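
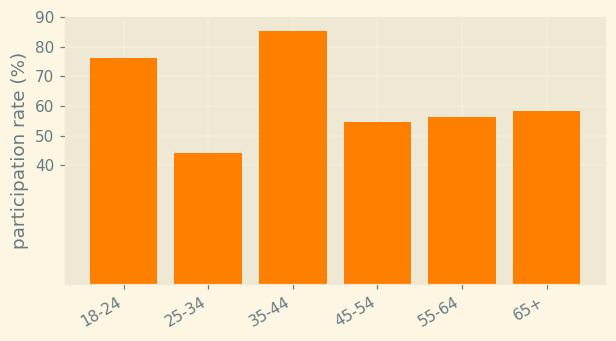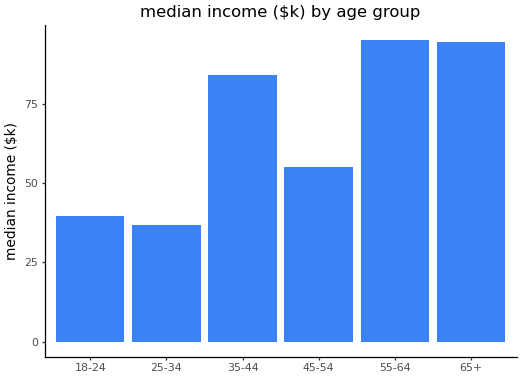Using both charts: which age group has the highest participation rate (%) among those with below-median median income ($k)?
Chart 2 median median income ($k) ≈ 70; below-median age groups: 18-24, 25-34, 45-54. Among those, 18-24 has the highest participation rate (%) (≈ 80).

18-24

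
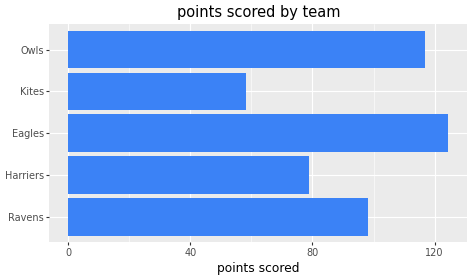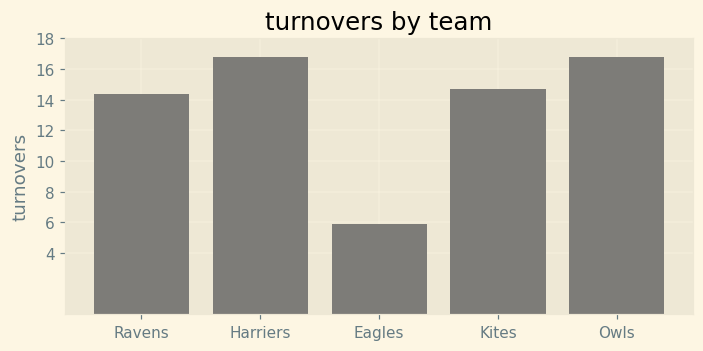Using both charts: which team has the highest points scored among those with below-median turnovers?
Chart 2 median turnovers ≈ 14; below-median teams: Ravens, Eagles. Among those, Eagles has the highest points scored (≈ 120).

Eagles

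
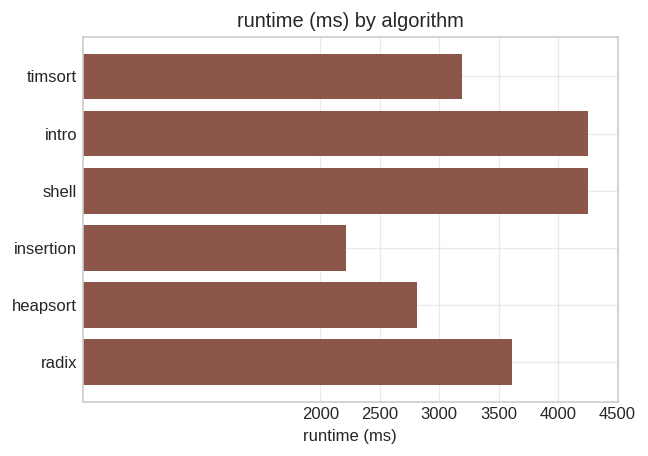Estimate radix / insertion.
≈ 1.75×

radix ≈ 3500, insertion ≈ 2000; 3500/2000 ≈ 1.75.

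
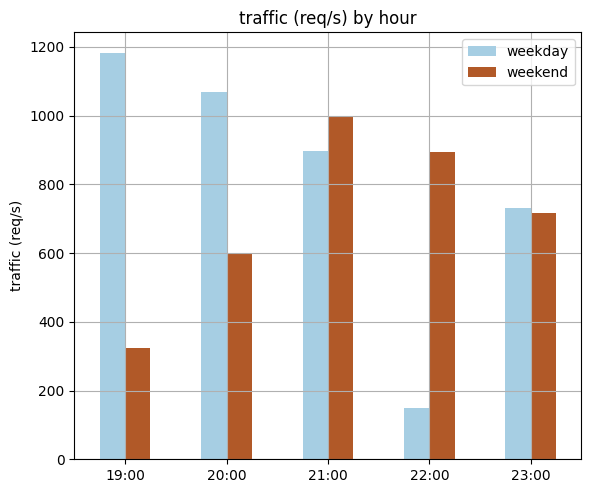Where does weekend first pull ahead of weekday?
21:00

20:00: weekend ≈ 600 vs weekday ≈ 1100 (not yet); 21:00: weekend ≈ 1000 vs weekday ≈ 900 (first crossover).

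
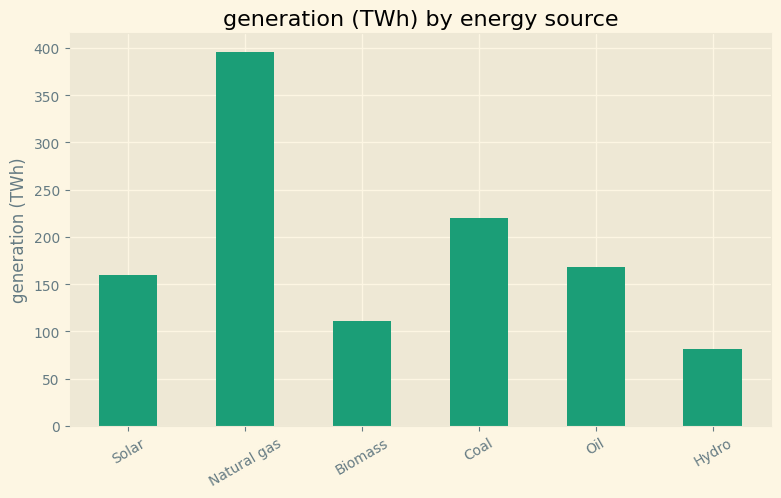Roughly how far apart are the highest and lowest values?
Max Natural gas ≈ 400, min Hydro ≈ 100; range ≈ 300.

≈ 300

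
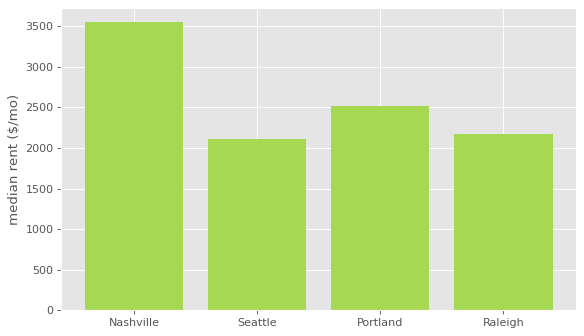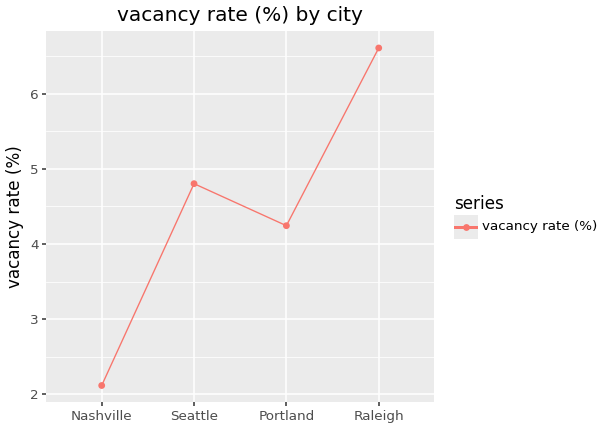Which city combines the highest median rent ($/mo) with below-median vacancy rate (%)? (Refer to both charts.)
Nashville

Chart 2 median vacancy rate (%) ≈ 5; below-median cities: Nashville, Portland. Among those, Nashville has the highest median rent ($/mo) (≈ 3500).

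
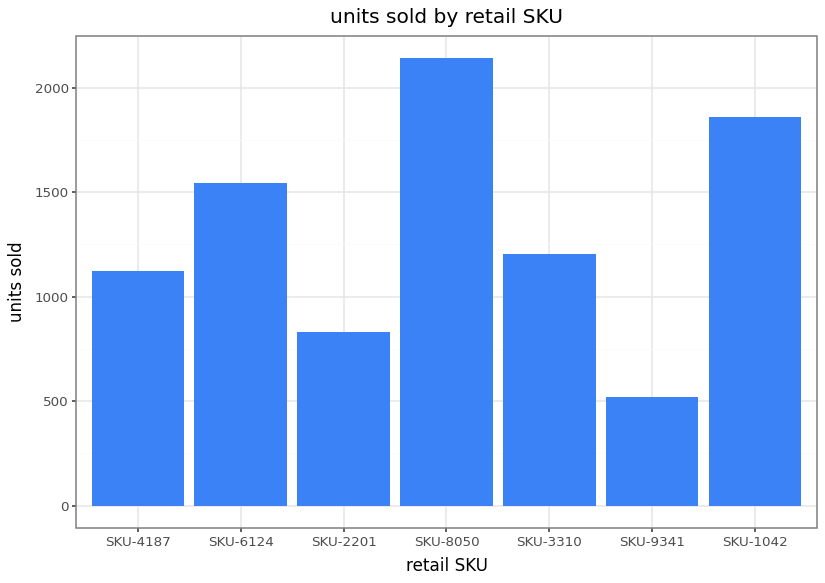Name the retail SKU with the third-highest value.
Top 4: SKU-8050 ≈ 2200, SKU-1042 ≈ 1800, SKU-6124 ≈ 1600, SKU-3310 ≈ 1200.

SKU-6124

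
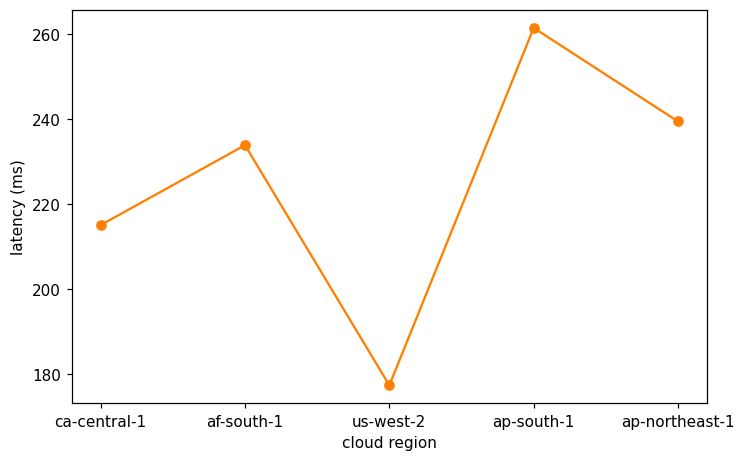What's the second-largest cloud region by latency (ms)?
Top 3: ap-south-1 ≈ 260, ap-northeast-1 ≈ 240, af-south-1 ≈ 230.

ap-northeast-1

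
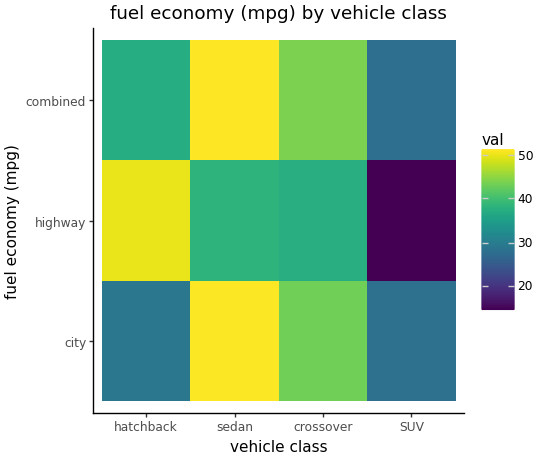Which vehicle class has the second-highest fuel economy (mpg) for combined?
Top 3 for combined: sedan ≈ 50, crossover ≈ 45, hatchback ≈ 35.

crossover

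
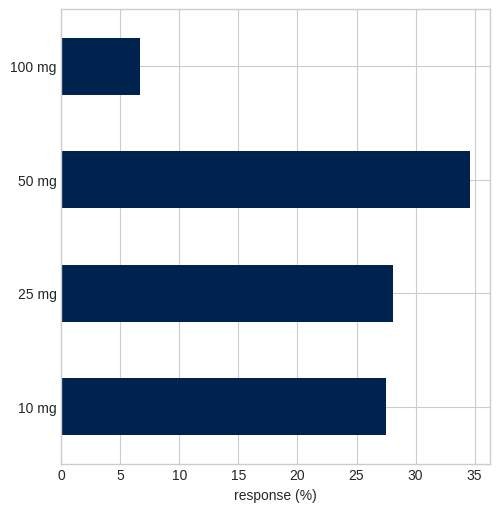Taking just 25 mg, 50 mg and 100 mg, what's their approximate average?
≈ 23

(30 + 35 + 5) / 3 ≈ 23.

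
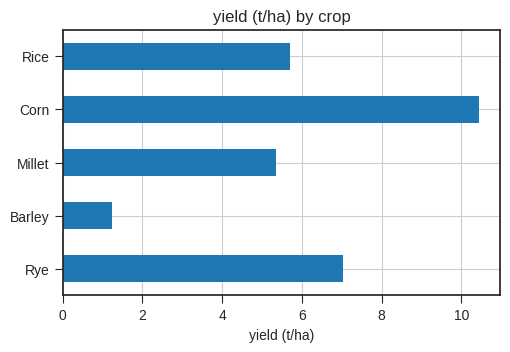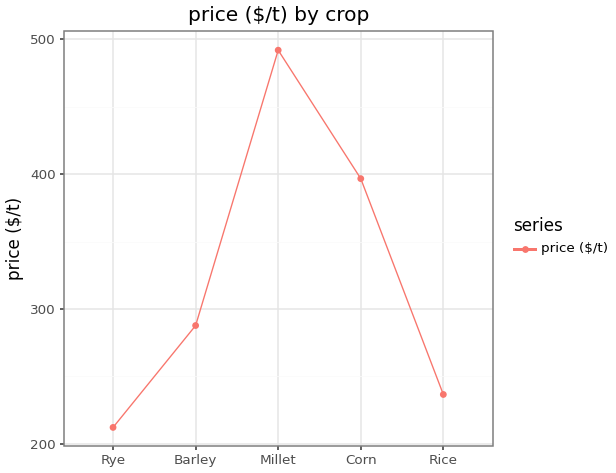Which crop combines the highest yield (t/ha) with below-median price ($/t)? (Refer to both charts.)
Chart 2 median price ($/t) ≈ 300; below-median crops: Rye, Rice. Among those, Rye has the highest yield (t/ha) (≈ 7).

Rye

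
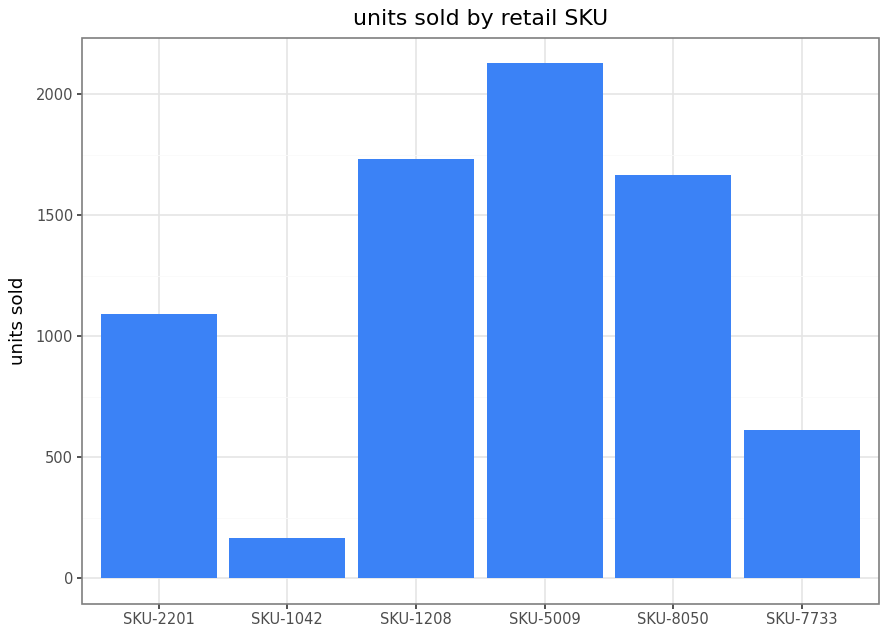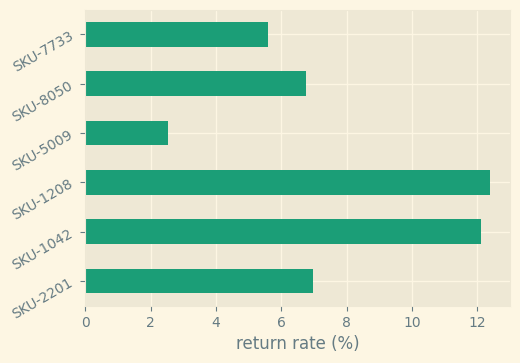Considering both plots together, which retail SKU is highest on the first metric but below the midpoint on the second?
Chart 2 median return rate (%) ≈ 6; below-median retail SKUs: SKU-5009, SKU-8050, SKU-7733. Among those, SKU-5009 has the highest units sold (≈ 2200).

SKU-5009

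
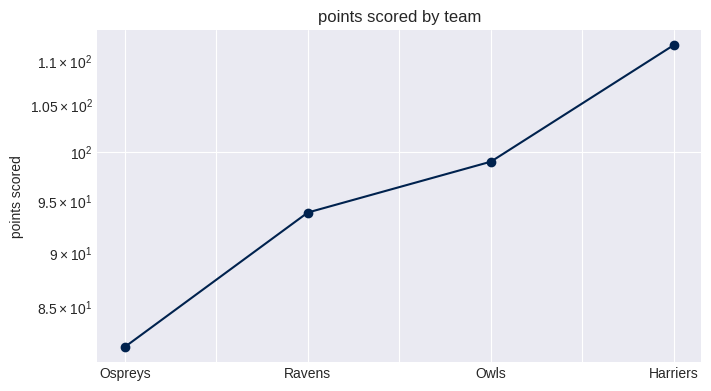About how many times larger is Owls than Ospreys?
Owls ≈ 100, Ospreys ≈ 80; 100/80 ≈ 1.25.

≈ 1.25×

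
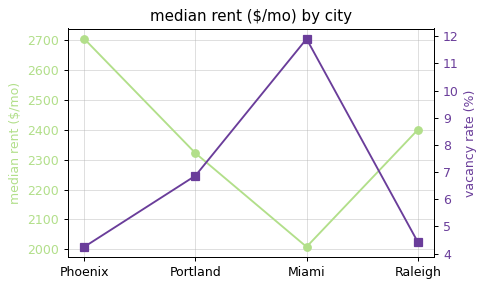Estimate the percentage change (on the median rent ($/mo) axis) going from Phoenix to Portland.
≈ -14.8%

Phoenix ≈ 2700, Portland ≈ 2300; (2300 − 2700) / 2700 ≈ -14.8%.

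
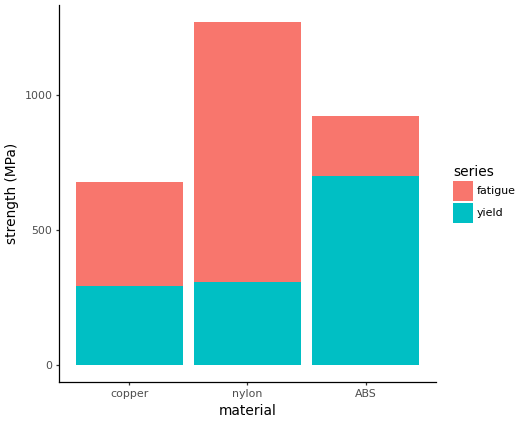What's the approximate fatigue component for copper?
fatigue top ≈ 600, bottom ≈ 200; segment ≈ 400.

≈ 400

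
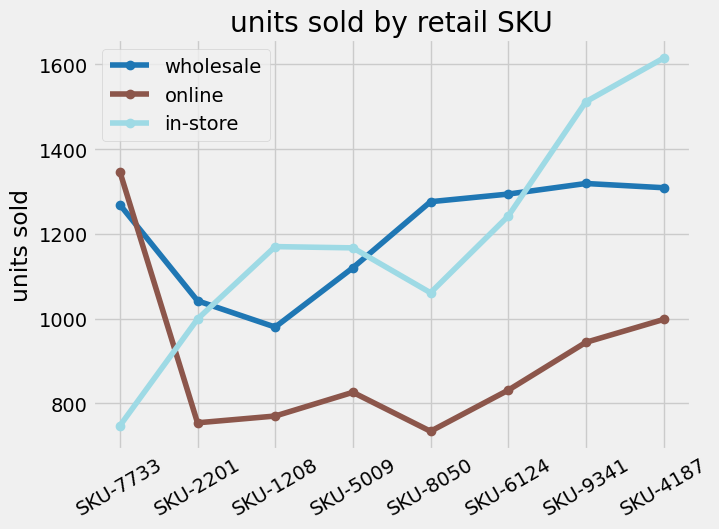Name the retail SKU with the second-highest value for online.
SKU-4187

Top 3 for online: SKU-7733 ≈ 1300, SKU-4187 ≈ 1000, SKU-9341 ≈ 900.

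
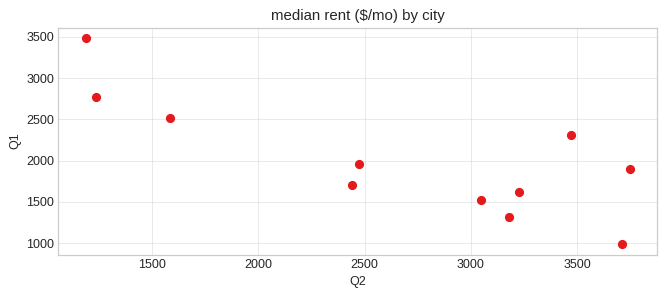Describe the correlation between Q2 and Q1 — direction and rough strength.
Points are negatively correlated; strong (|r| ≈ 0.8).

negative, strong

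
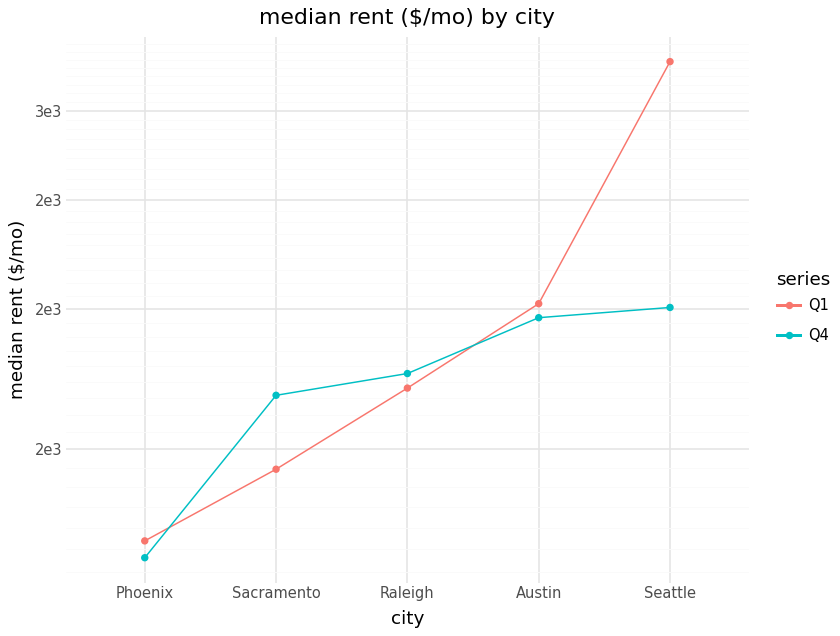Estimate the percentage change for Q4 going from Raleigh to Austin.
≈ +11.1%

Raleigh ≈ 1800, Austin ≈ 2000; (2000 − 1800) / 1800 ≈ +11.1%.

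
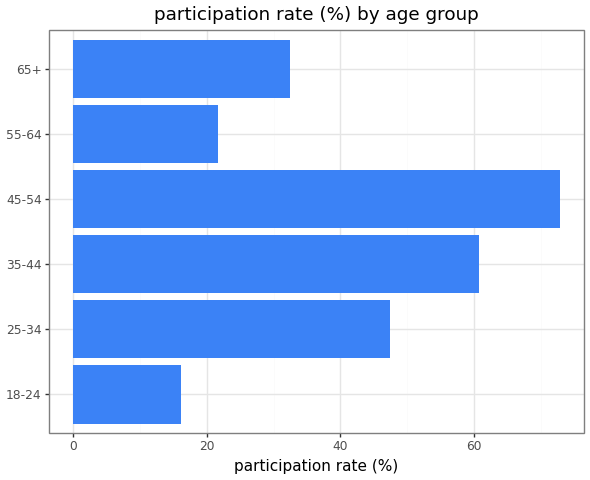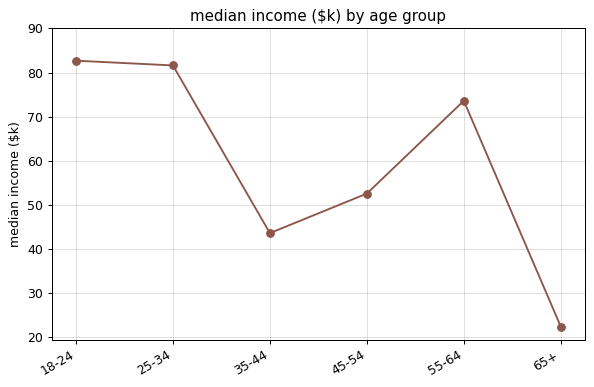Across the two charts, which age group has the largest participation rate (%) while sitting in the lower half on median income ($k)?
Chart 2 median median income ($k) ≈ 60; below-median age groups: 35-44, 45-54, 65+. Among those, 45-54 has the highest participation rate (%) (≈ 70).

45-54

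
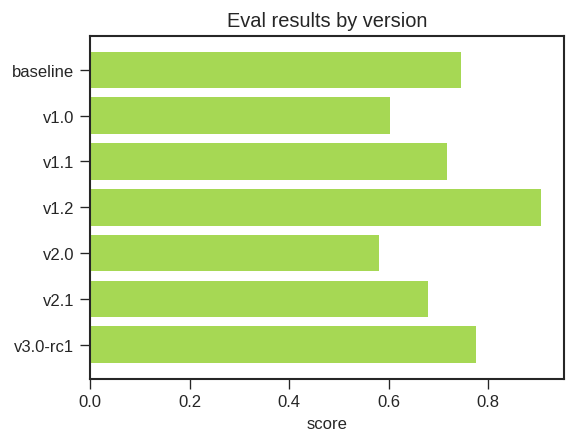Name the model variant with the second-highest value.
Top 3: v1.2 ≈ 0.9, v3.0-rc1 ≈ 0.8, baseline ≈ 0.7.

v3.0-rc1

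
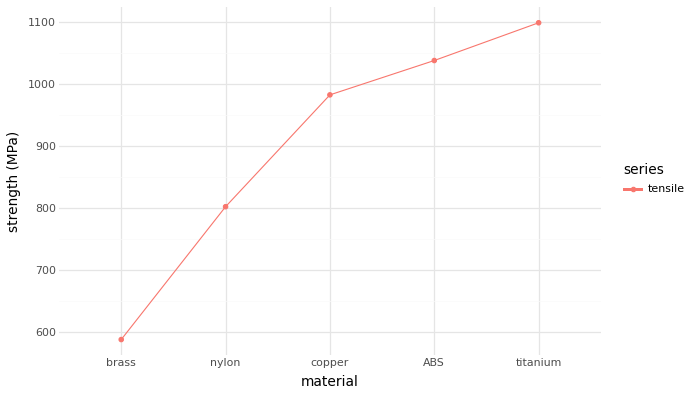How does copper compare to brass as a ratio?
copper ≈ 1000, brass ≈ 600; 1000/600 ≈ 1.67.

≈ 1.67×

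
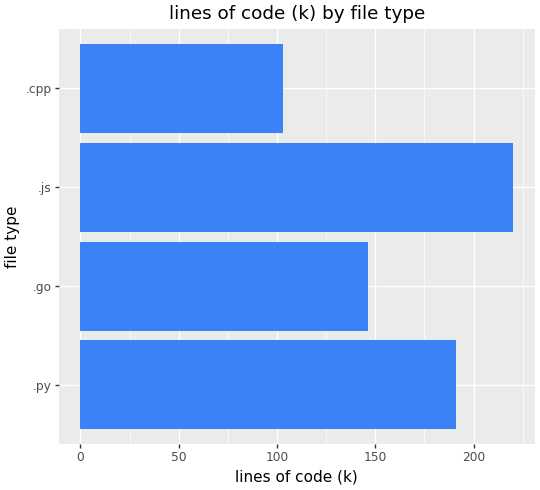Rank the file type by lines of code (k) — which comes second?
.py

Top 3: .js ≈ 220, .py ≈ 200, .go ≈ 140.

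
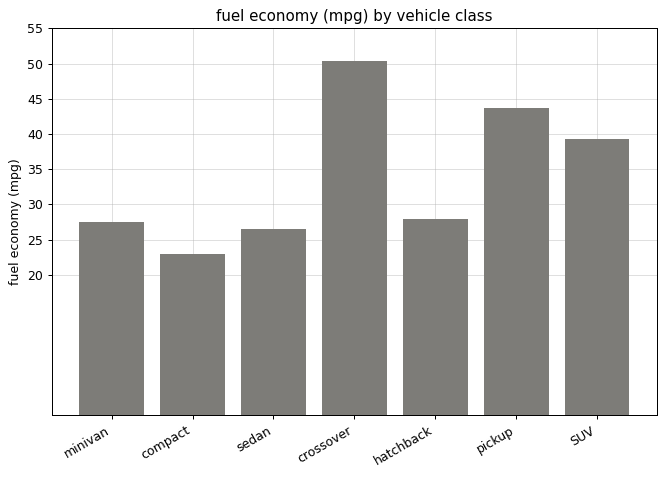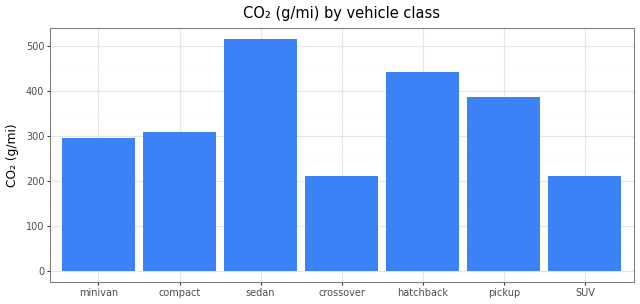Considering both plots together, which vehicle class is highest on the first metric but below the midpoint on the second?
crossover

Chart 2 median CO₂ (g/mi) ≈ 300; below-median vehicle classes: minivan, crossover, SUV. Among those, crossover has the highest fuel economy (mpg) (≈ 50).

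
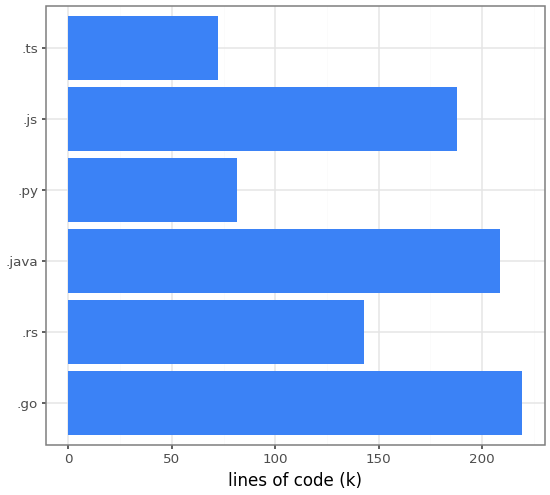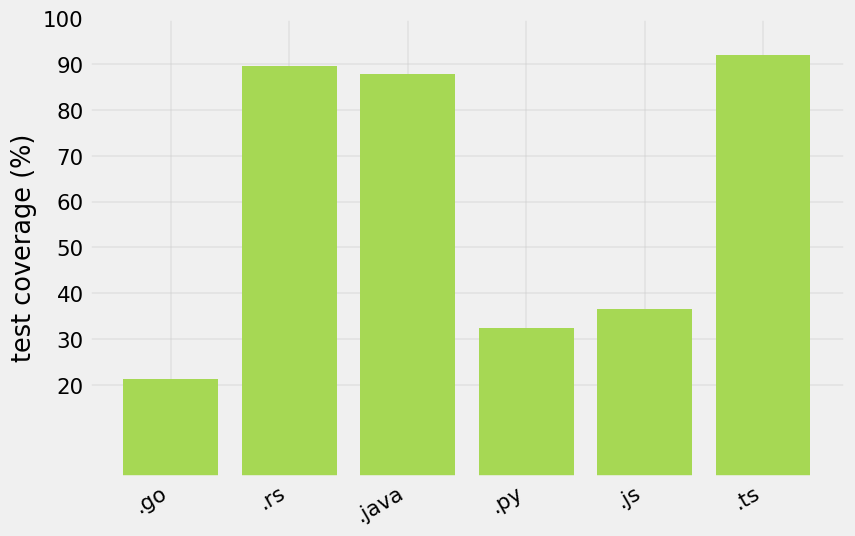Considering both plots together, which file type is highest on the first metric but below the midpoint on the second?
.go

Chart 2 median test coverage (%) ≈ 60; below-median file types: .go, .py, .js. Among those, .go has the highest lines of code (k) (≈ 225).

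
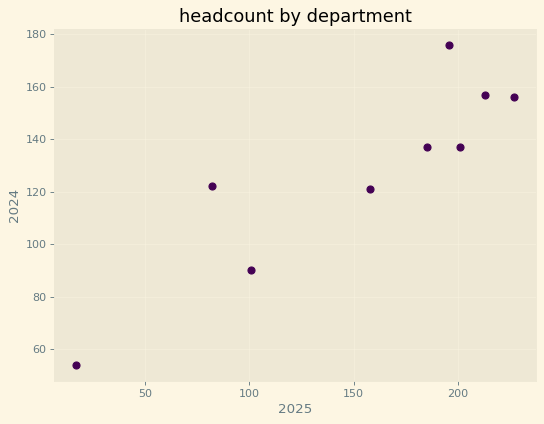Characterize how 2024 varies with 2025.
Points are positively correlated; strong (|r| ≈ 0.9).

positive, strong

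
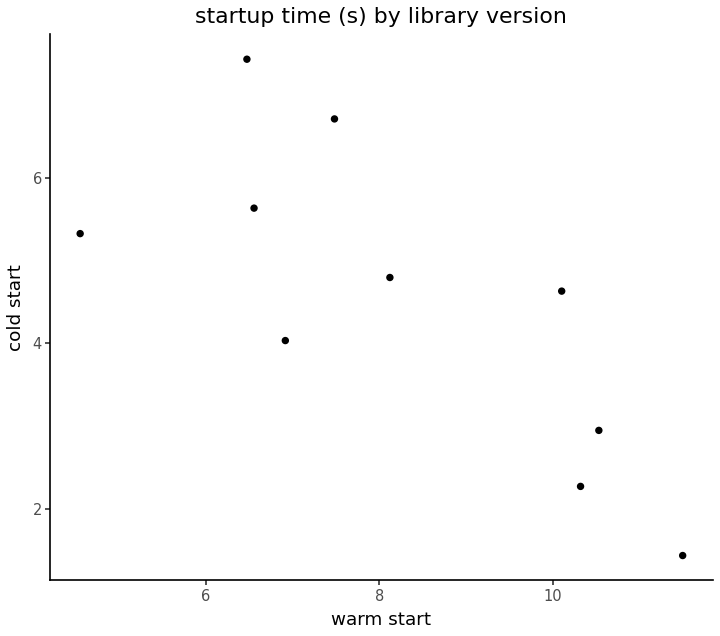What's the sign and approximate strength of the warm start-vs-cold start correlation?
Points are negatively correlated; strong (|r| ≈ 0.8).

negative, strong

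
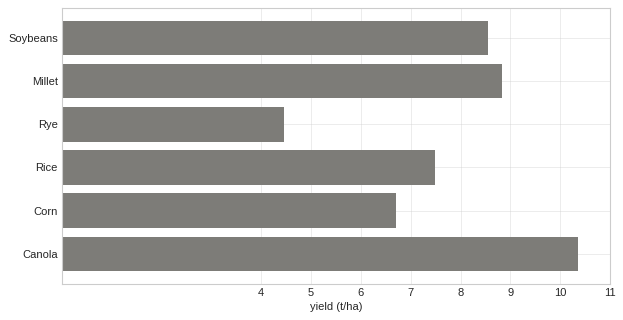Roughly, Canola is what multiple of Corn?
Canola ≈ 10, Corn ≈ 7; 10/7 ≈ 1.43.

≈ 1.43×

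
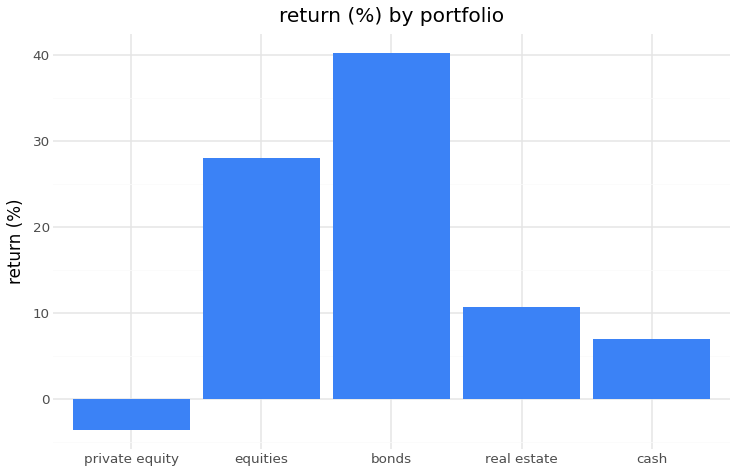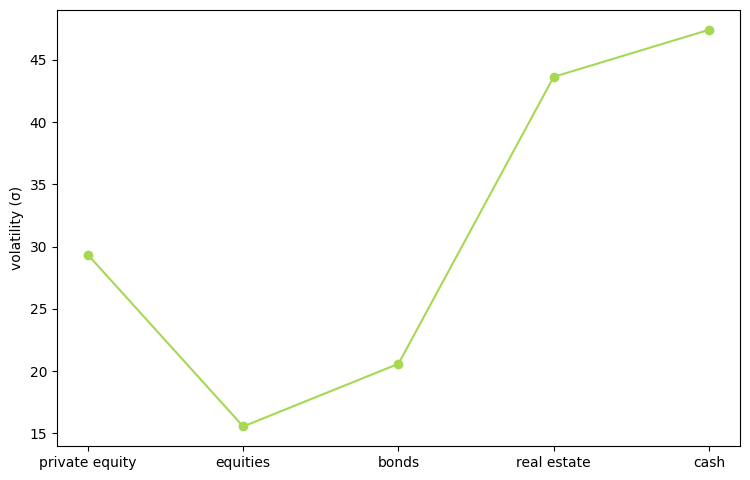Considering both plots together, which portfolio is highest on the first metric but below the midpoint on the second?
Chart 2 median volatility (σ) ≈ 30; below-median portfolios: equities, bonds. Among those, bonds has the highest return (%) (≈ 40).

bonds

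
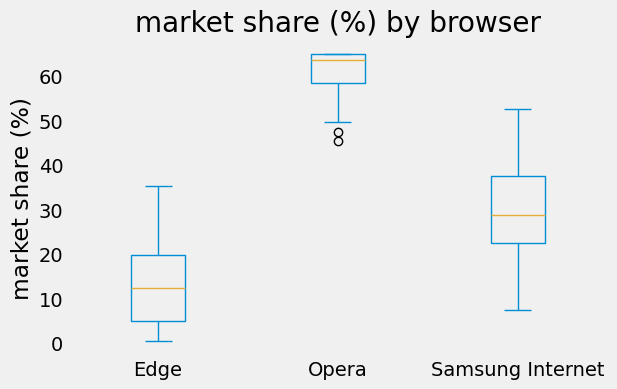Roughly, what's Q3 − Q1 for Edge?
≈ 15

Q3 ≈ 20, Q1 ≈ 5; IQR ≈ 15.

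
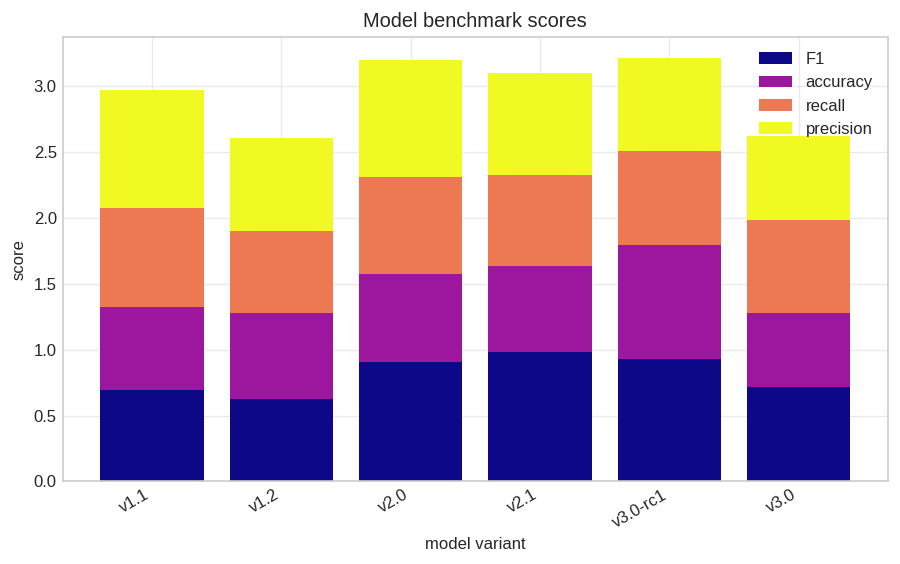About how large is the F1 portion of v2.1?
≈ 1.0

F1 top ≈ 1.0, bottom ≈ 0.0; segment ≈ 1.0.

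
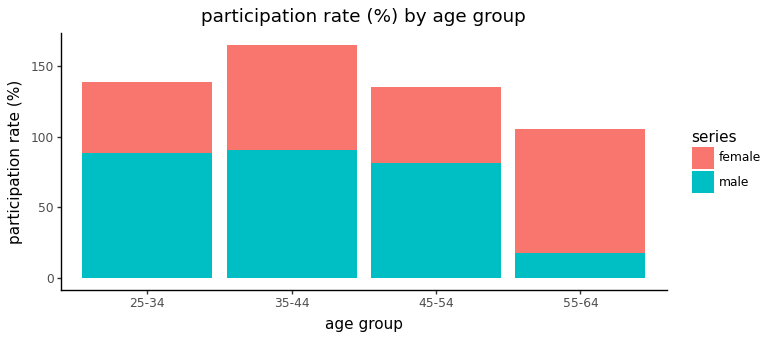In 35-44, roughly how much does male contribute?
≈ 100

male top ≈ 100, bottom ≈ 0; segment ≈ 100.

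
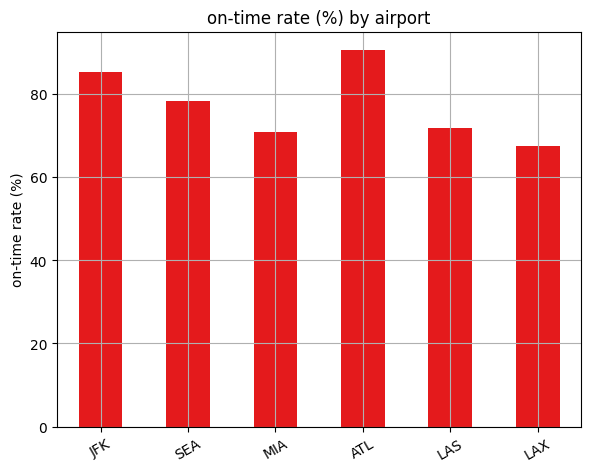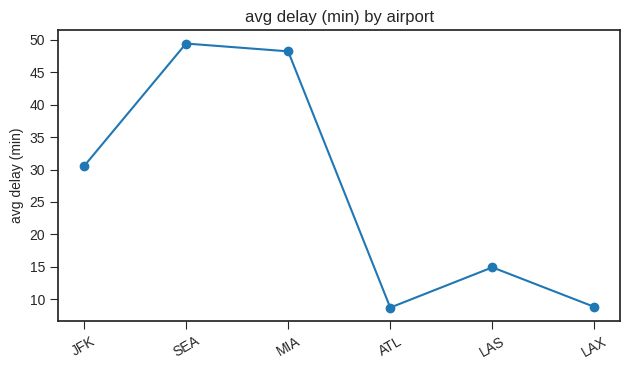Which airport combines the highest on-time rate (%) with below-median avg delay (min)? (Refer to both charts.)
Chart 2 median avg delay (min) ≈ 25; below-median airports: ATL, LAS, LAX. Among those, ATL has the highest on-time rate (%) (≈ 90).

ATL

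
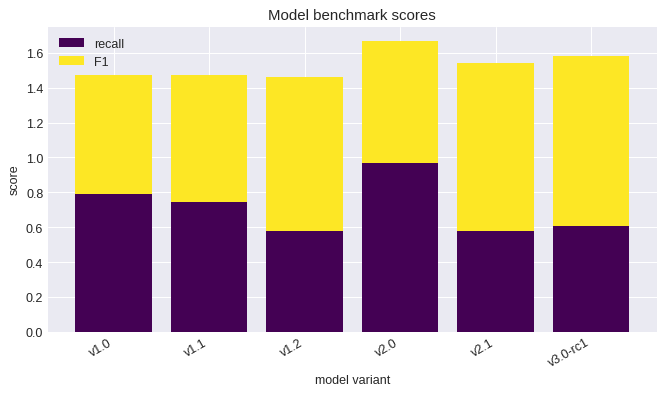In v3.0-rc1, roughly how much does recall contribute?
≈ 0.6

recall top ≈ 0.6, bottom ≈ 0.0; segment ≈ 0.6.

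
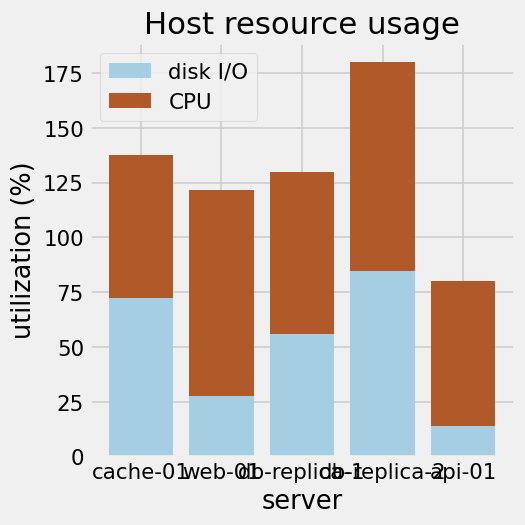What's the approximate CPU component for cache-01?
≈ 60

CPU top ≈ 140, bottom ≈ 80; segment ≈ 60.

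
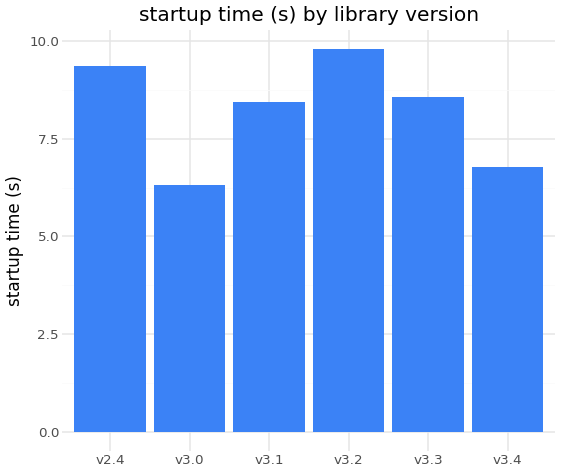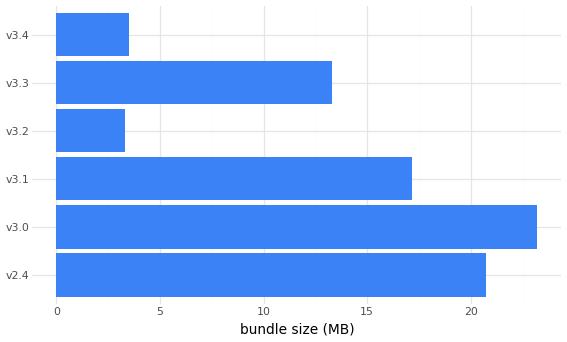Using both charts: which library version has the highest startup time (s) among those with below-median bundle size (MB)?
Chart 2 median bundle size (MB) ≈ 15; below-median library versions: v3.2, v3.3, v3.4. Among those, v3.2 has the highest startup time (s) (≈ 10).

v3.2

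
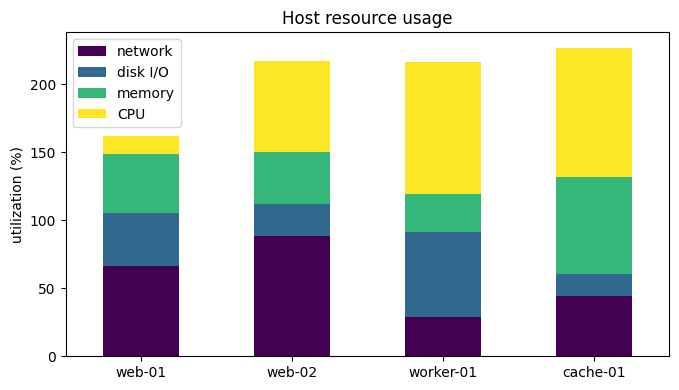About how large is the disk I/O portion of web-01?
≈ 40

disk I/O top ≈ 100, bottom ≈ 60; segment ≈ 40.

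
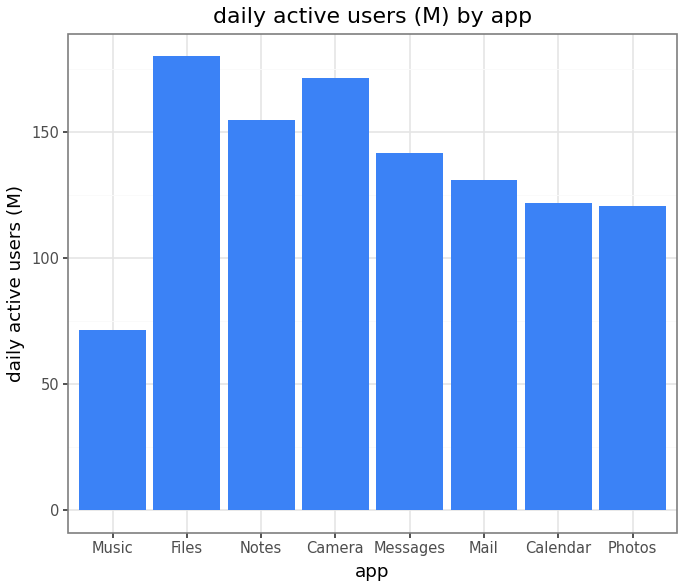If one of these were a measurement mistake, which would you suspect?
Music ≈ 80; the rest sit between ≈ 120 and ≈ 180.

Music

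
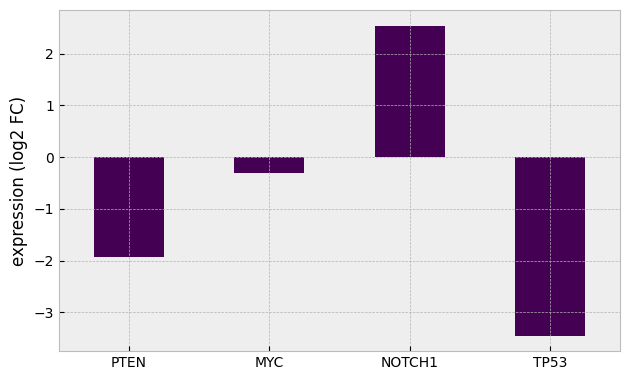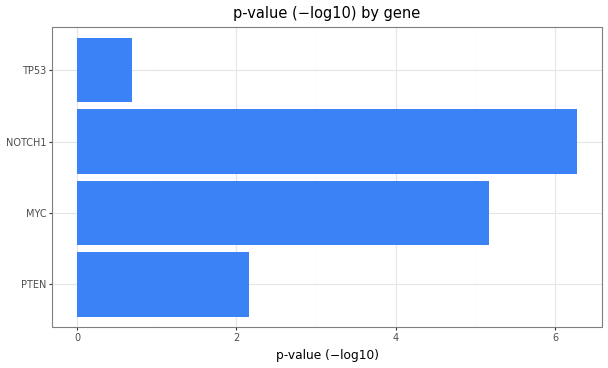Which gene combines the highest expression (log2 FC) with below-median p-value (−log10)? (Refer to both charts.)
Chart 2 median p-value (−log10) ≈ 4; below-median genes: PTEN, TP53. Among those, PTEN has the highest expression (log2 FC) (≈ -2).

PTEN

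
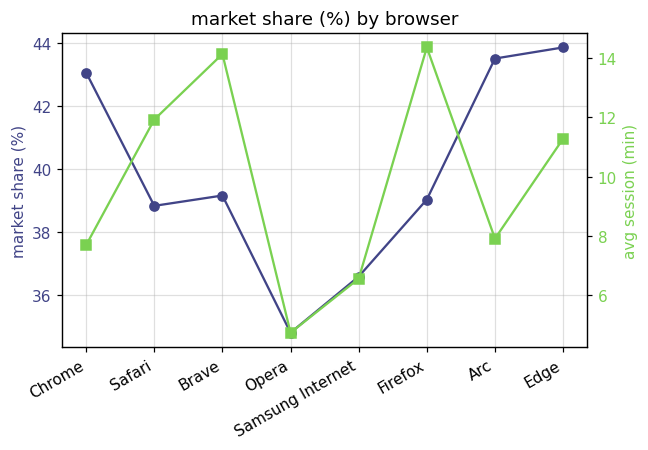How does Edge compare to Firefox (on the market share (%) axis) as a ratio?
Edge ≈ 44, Firefox ≈ 39; 44/39 ≈ 1.13.

≈ 1.13×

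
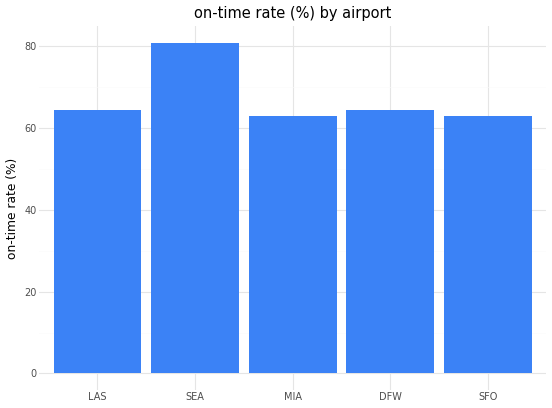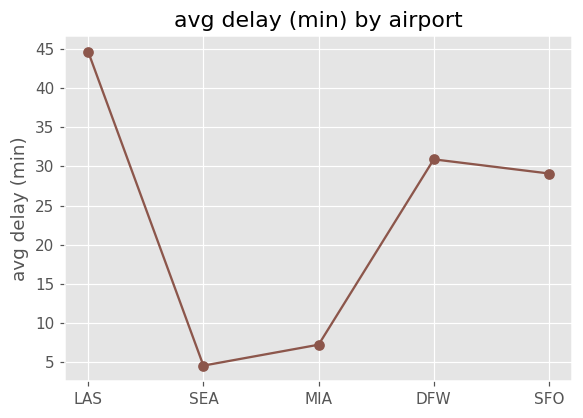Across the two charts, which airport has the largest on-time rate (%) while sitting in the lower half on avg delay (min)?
Chart 2 median avg delay (min) ≈ 30; below-median airports: SEA, MIA. Among those, SEA has the highest on-time rate (%) (≈ 80).

SEA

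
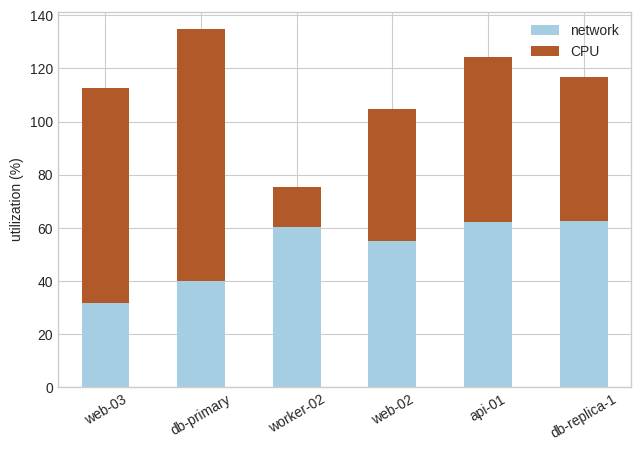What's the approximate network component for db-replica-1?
≈ 60

network top ≈ 60, bottom ≈ 0; segment ≈ 60.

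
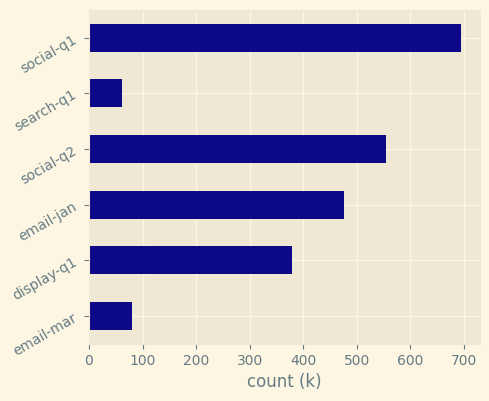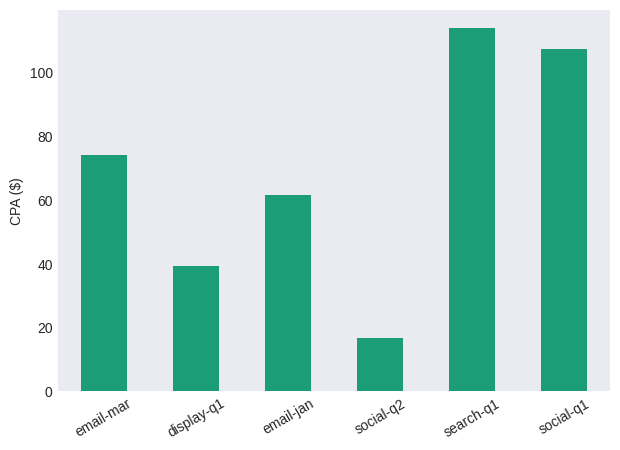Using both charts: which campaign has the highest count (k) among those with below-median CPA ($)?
Chart 2 median CPA ($) ≈ 60; below-median campaigns: display-q1, email-jan, social-q2. Among those, social-q2 has the highest count (k) (≈ 600).

social-q2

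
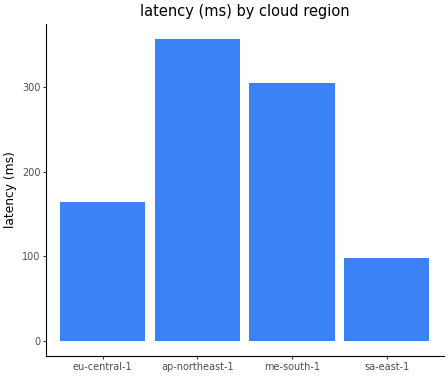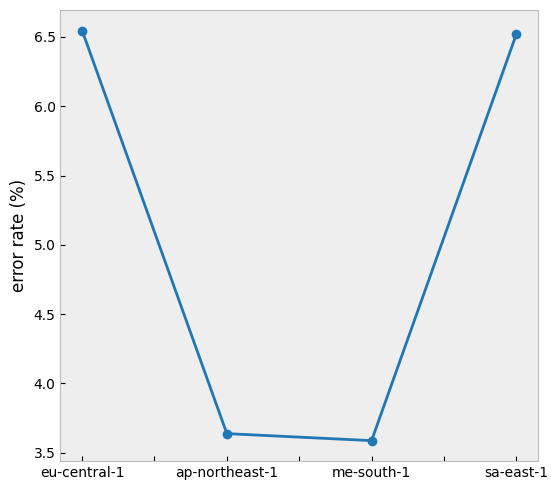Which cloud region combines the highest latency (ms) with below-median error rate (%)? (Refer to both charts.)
ap-northeast-1

Chart 2 median error rate (%) ≈ 5; below-median cloud regions: ap-northeast-1, me-south-1. Among those, ap-northeast-1 has the highest latency (ms) (≈ 350).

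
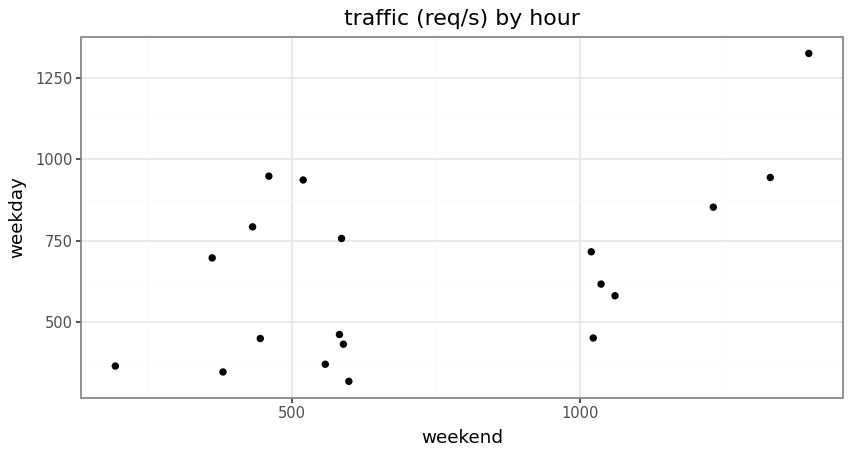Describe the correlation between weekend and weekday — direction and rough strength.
positive, moderate

Points are positively correlated; moderate (|r| ≈ 0.5).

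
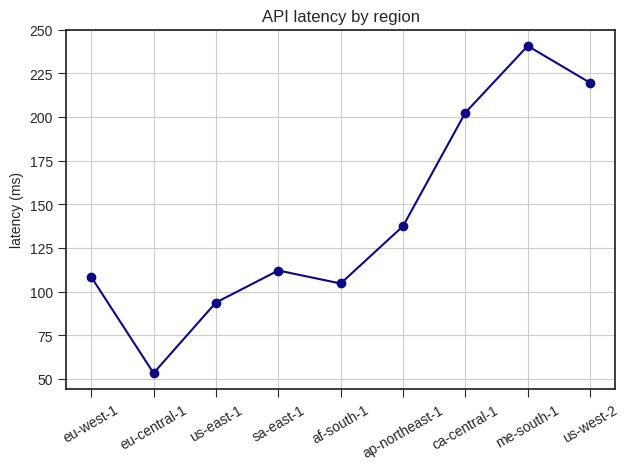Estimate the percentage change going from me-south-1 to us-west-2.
me-south-1 ≈ 240, us-west-2 ≈ 220; (220 − 240) / 240 ≈ -8.3%.

≈ -8.3%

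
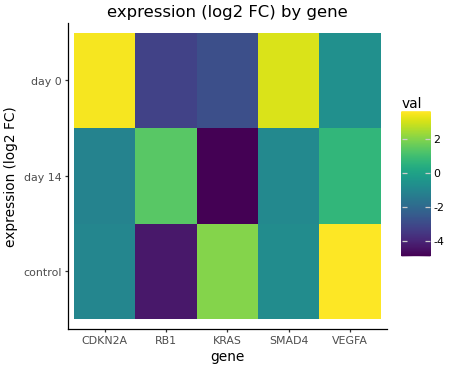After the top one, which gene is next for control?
Top 3 for control: VEGFA ≈ 4, KRAS ≈ 2, SMAD4 ≈ -1.

KRAS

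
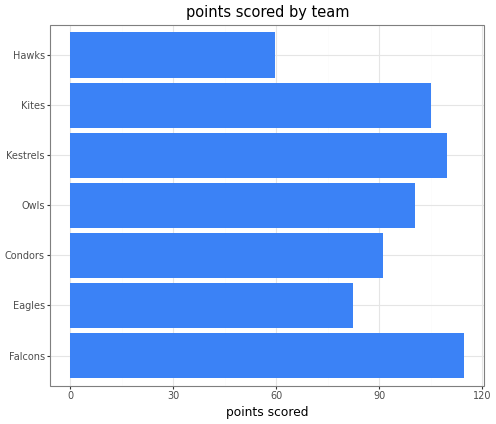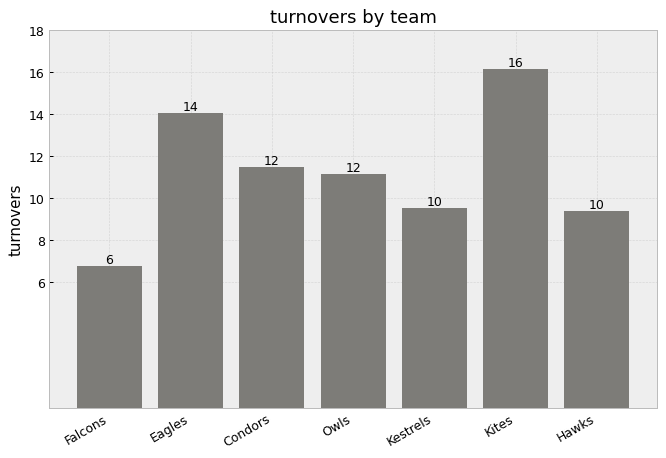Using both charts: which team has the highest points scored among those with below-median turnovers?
Chart 2 median turnovers ≈ 12; below-median teams: Falcons, Kestrels, Hawks. Among those, Falcons has the highest points scored (≈ 120).

Falcons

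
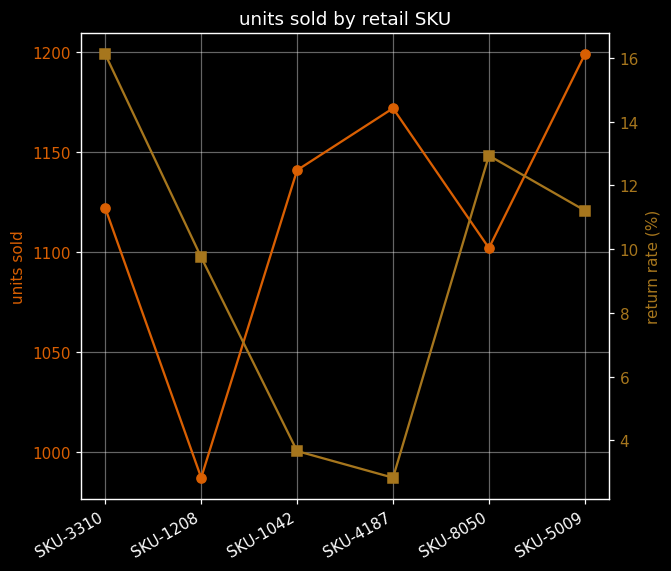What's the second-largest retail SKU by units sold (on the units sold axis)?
Top 3 (on the units sold axis): SKU-5009 ≈ 1200, SKU-4187 ≈ 1180, SKU-1042 ≈ 1140.

SKU-4187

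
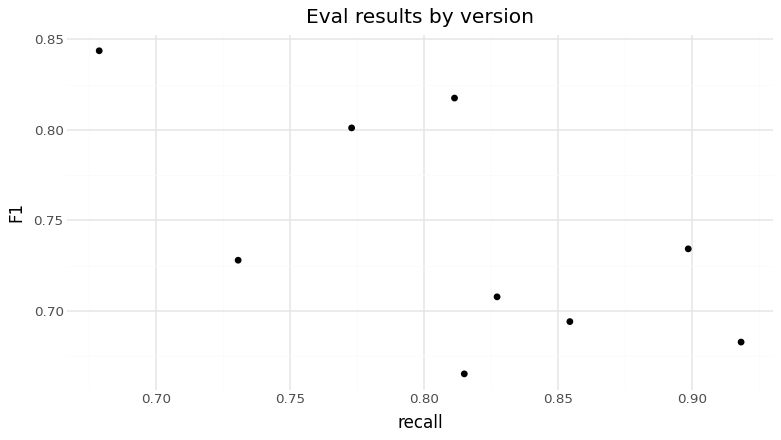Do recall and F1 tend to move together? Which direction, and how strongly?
negative, moderate

Points are negatively correlated; moderate (|r| ≈ 0.6).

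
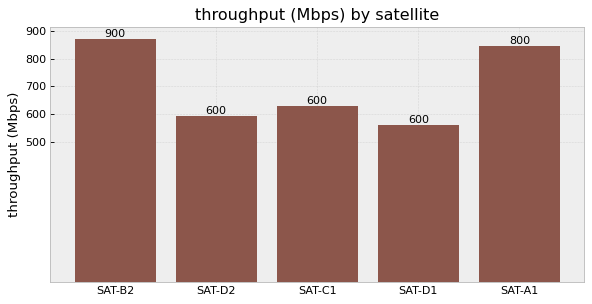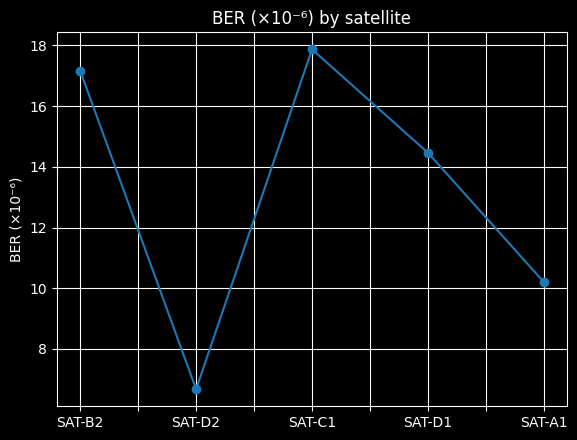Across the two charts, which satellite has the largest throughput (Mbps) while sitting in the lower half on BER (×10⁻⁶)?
SAT-A1

Chart 2 median BER (×10⁻⁶) ≈ 14; below-median satellites: SAT-D2, SAT-A1. Among those, SAT-A1 has the highest throughput (Mbps) (≈ 800).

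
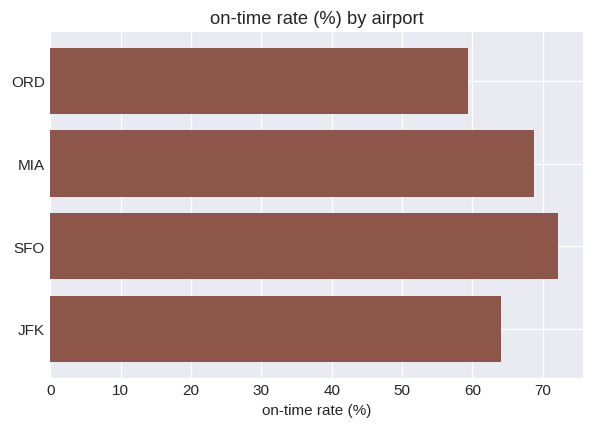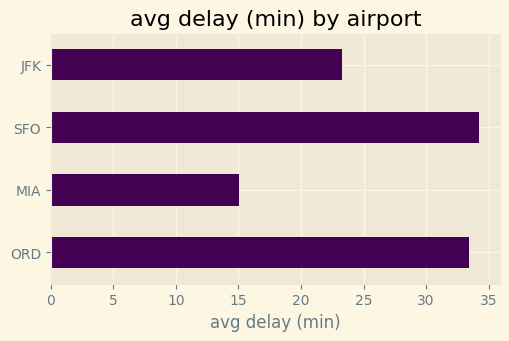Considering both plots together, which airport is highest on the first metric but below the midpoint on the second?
Chart 2 median avg delay (min) ≈ 30; below-median airports: MIA, JFK. Among those, MIA has the highest on-time rate (%) (≈ 70).

MIA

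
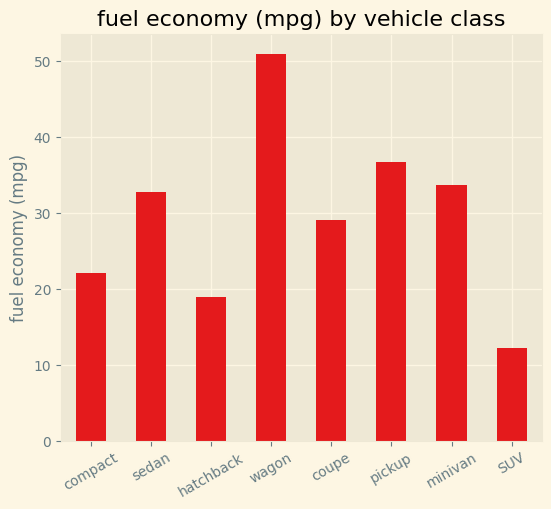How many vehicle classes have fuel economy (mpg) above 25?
5

Above 25: sedan, wagon, coupe, pickup, minivan.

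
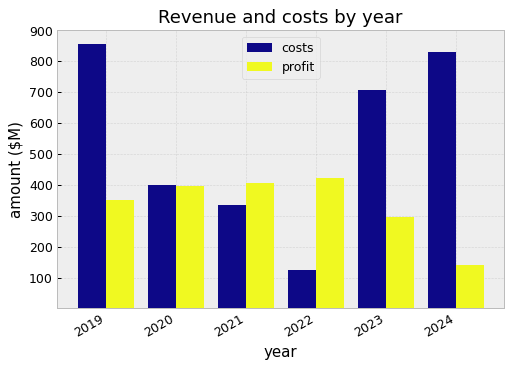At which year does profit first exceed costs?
2021

2020: profit ≈ 400 vs costs ≈ 400 (not yet); 2021: profit ≈ 400 vs costs ≈ 300 (first crossover).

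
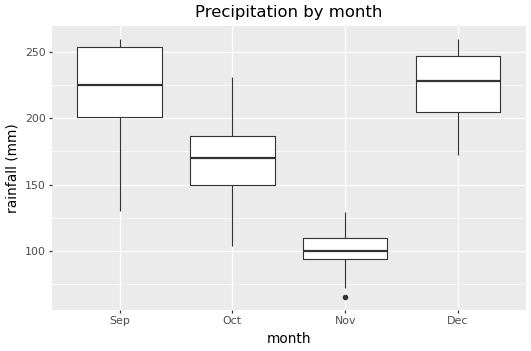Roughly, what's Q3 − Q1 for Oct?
Q3 ≈ 180, Q1 ≈ 140; IQR ≈ 40.

≈ 40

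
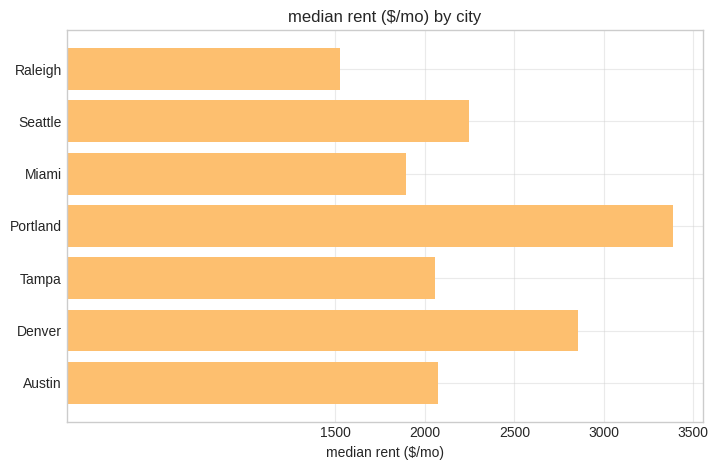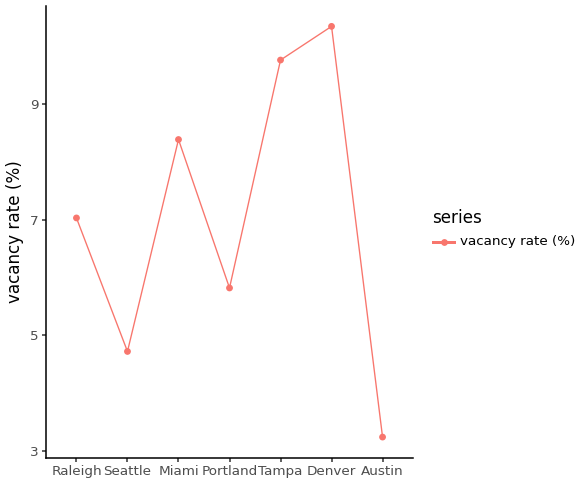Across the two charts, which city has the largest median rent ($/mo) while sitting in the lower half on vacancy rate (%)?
Portland

Chart 2 median vacancy rate (%) ≈ 7; below-median cities: Seattle, Portland, Austin. Among those, Portland has the highest median rent ($/mo) (≈ 3500).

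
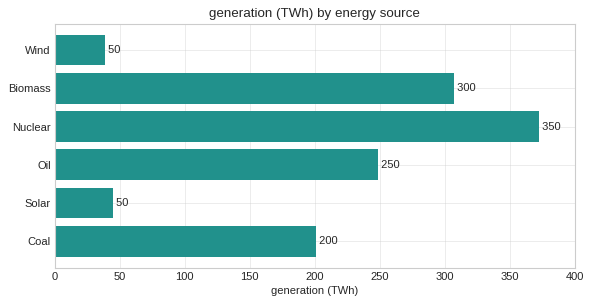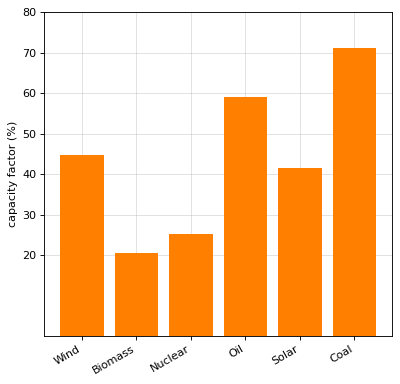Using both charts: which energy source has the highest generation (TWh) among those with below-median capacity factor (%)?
Nuclear

Chart 2 median capacity factor (%) ≈ 40; below-median energy sources: Biomass, Nuclear, Solar. Among those, Nuclear has the highest generation (TWh) (≈ 350).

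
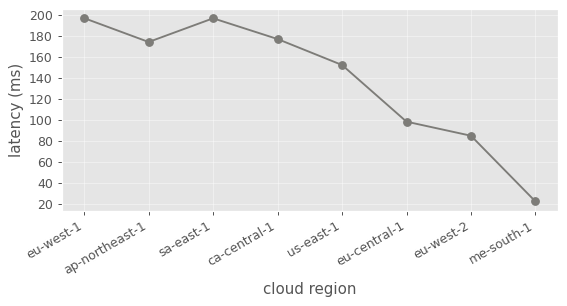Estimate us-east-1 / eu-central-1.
us-east-1 ≈ 160, eu-central-1 ≈ 100; 160/100 ≈ 1.6.

≈ 1.6×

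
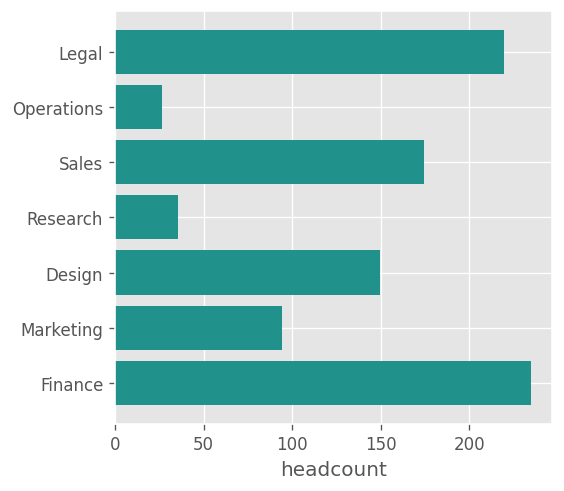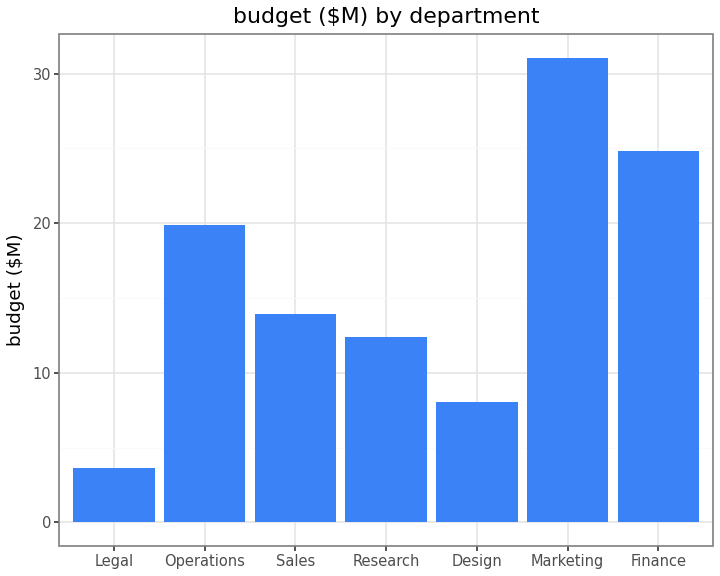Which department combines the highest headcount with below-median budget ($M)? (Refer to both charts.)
Chart 2 median budget ($M) ≈ 15; below-median departments: Legal, Research, Design. Among those, Legal has the highest headcount (≈ 225).

Legal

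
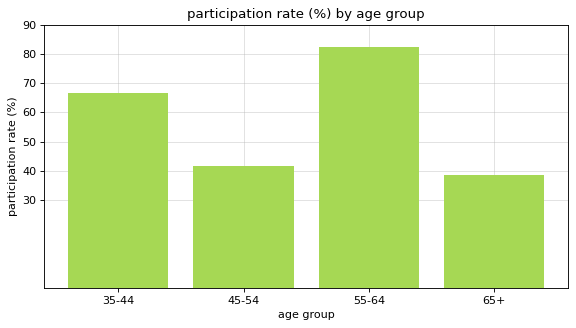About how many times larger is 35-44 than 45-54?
≈ 1.75×

35-44 ≈ 70, 45-54 ≈ 40; 70/40 ≈ 1.75.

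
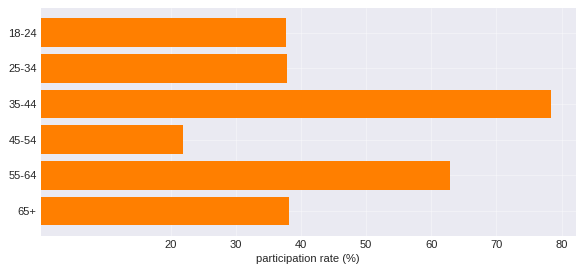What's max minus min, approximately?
Max 35-44 ≈ 80, min 45-54 ≈ 20; range ≈ 60.

≈ 60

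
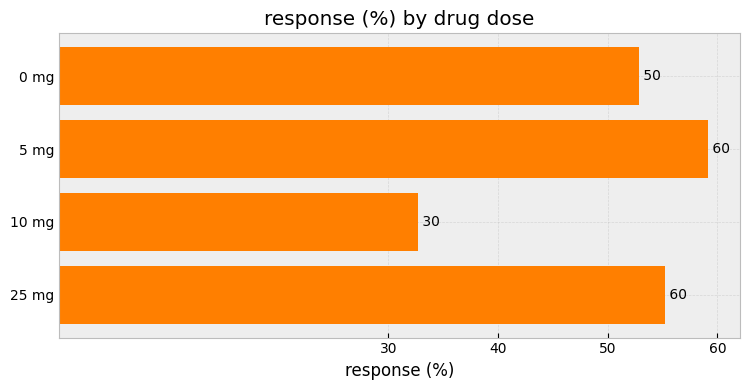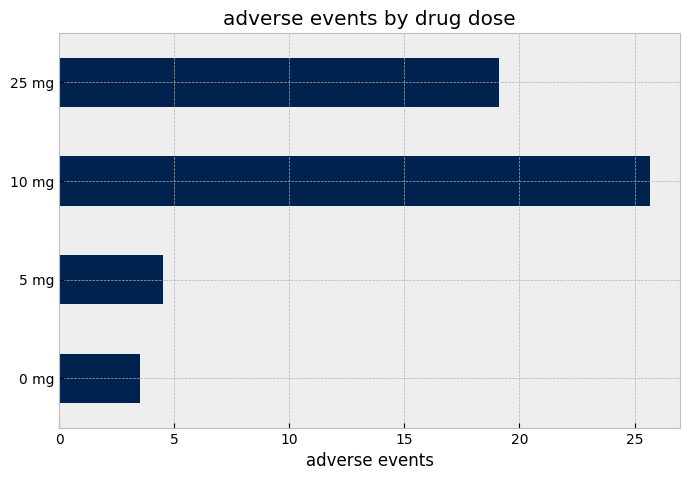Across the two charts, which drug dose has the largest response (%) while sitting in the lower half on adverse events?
Chart 2 median adverse events ≈ 10; below-median drug doses: 0 mg, 5 mg. Among those, 5 mg has the highest response (%) (≈ 60).

5 mg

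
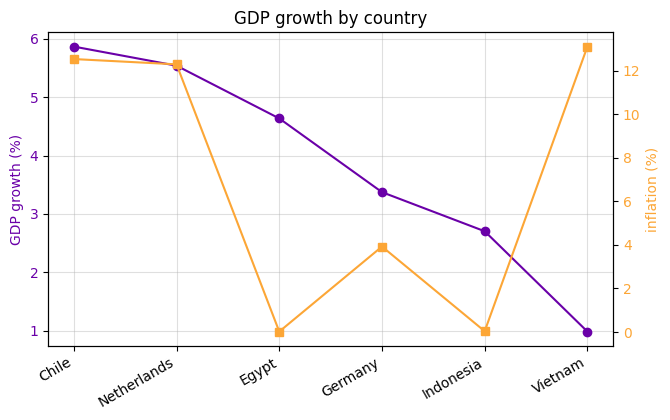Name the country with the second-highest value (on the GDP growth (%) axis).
Top 3 (on the GDP growth (%) axis): Chile ≈ 6.0, Netherlands ≈ 5.5, Egypt ≈ 4.5.

Netherlands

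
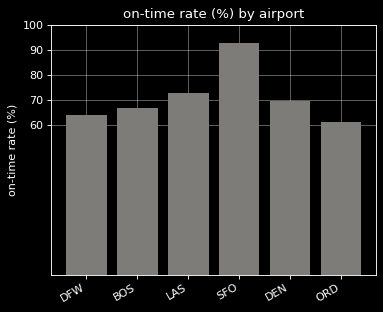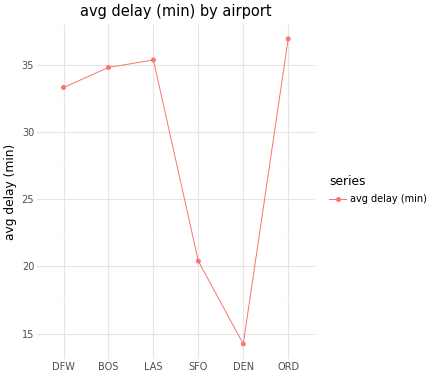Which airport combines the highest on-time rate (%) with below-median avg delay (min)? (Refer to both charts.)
SFO

Chart 2 median avg delay (min) ≈ 35; below-median airports: DFW, SFO, DEN. Among those, SFO has the highest on-time rate (%) (≈ 90).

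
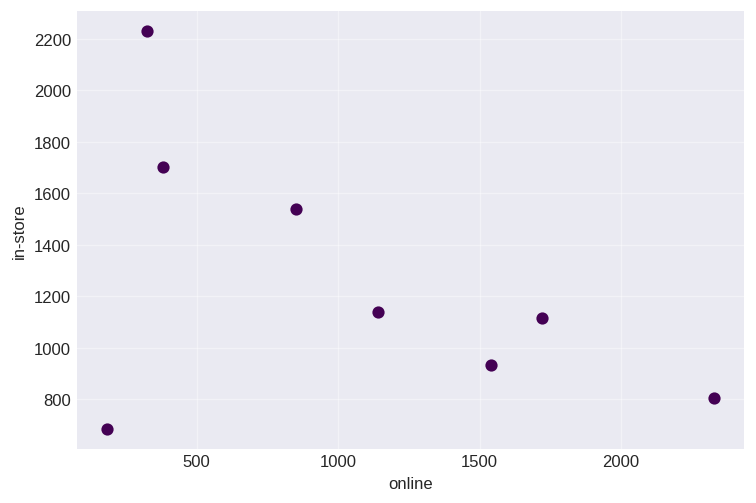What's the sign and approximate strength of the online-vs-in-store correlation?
negative, moderate

Points are negatively correlated; moderate (|r| ≈ 0.5).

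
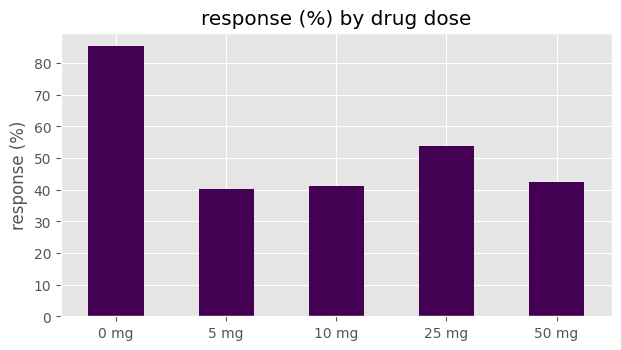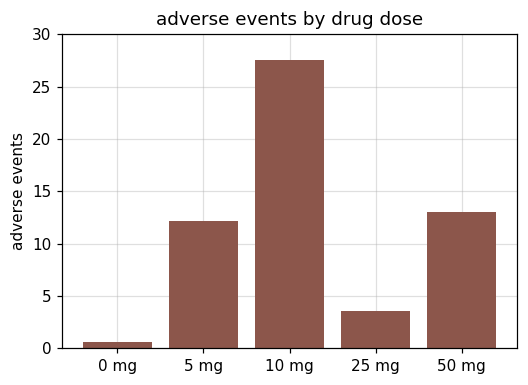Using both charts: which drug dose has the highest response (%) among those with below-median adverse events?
0 mg

Chart 2 median adverse events ≈ 10; below-median drug doses: 0 mg, 25 mg. Among those, 0 mg has the highest response (%) (≈ 90).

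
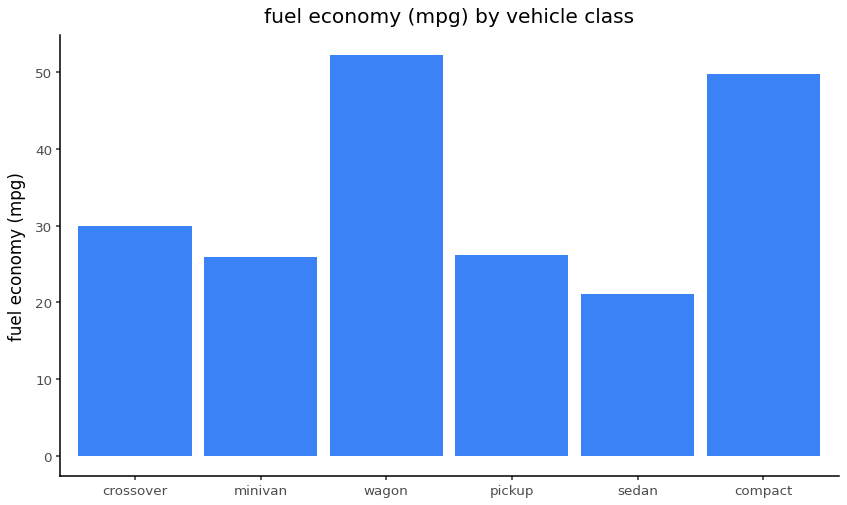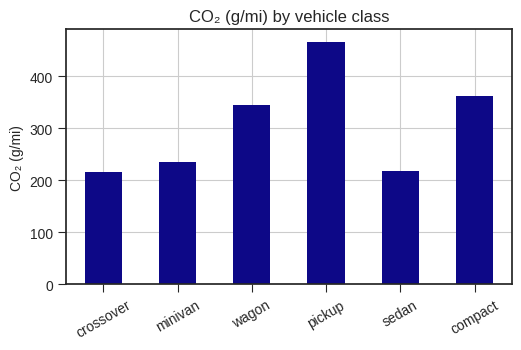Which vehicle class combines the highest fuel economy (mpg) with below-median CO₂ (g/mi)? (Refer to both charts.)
Chart 2 median CO₂ (g/mi) ≈ 300; below-median vehicle classes: crossover, minivan, sedan. Among those, crossover has the highest fuel economy (mpg) (≈ 30).

crossover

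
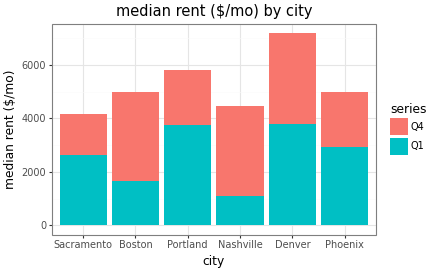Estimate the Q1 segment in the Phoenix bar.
≈ 3000

Q1 top ≈ 3000, bottom ≈ 0; segment ≈ 3000.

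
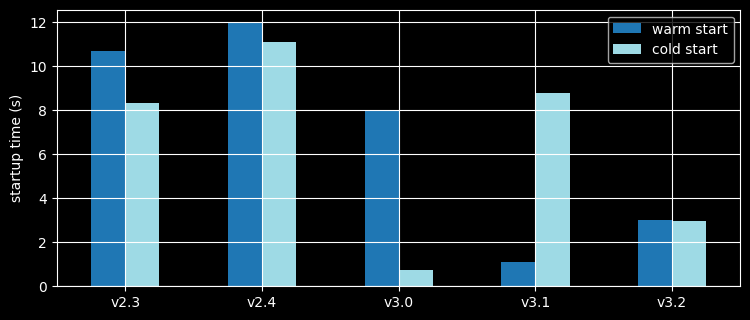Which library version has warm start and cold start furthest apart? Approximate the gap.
v3.1: warm start ≈ 1, cold start ≈ 9 → gap ≈ 8. Next-largest (v3.0) is only ≈ 7.

v3.1, ≈ 8 s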